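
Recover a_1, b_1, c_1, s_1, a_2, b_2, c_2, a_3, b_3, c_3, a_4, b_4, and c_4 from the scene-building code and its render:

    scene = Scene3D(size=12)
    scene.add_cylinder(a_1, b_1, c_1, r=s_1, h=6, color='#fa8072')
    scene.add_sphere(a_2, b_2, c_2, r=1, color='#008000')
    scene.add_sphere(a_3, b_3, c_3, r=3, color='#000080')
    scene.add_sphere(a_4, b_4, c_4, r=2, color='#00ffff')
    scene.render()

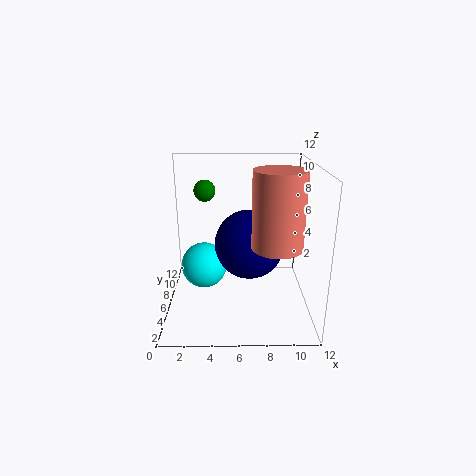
a_1 = 9; b_1 = 4; c_1 = 6; s_1 = 2; a_2 = 3; b_2 = 10; c_2 = 9; a_3 = 7; b_3 = 7; c_3 = 5; a_4 = 3; b_4 = 7; c_4 = 3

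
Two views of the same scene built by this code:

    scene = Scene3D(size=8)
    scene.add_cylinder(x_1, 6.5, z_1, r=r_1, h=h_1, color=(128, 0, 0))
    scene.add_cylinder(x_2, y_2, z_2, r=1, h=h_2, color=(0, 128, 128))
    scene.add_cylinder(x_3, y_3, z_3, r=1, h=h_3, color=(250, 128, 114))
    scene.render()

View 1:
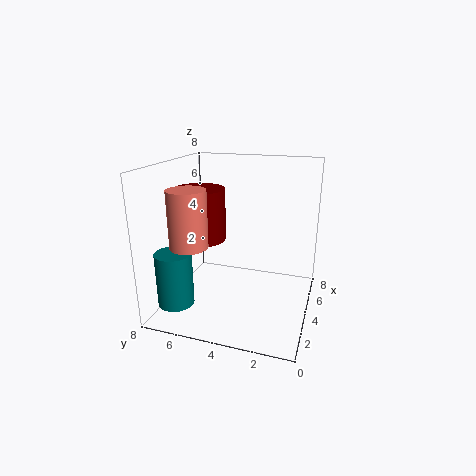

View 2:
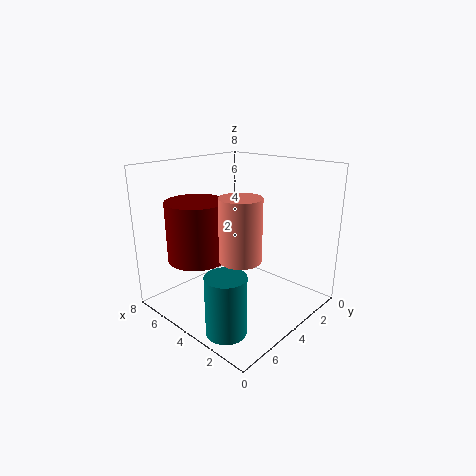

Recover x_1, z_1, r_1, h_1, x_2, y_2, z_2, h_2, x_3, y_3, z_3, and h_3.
x_1 = 4.5, z_1 = 3.5, r_1 = 1.5, h_1 = 3, x_2 = 2, y_2 = 7, z_2 = 0.5, h_2 = 3, x_3 = 2, y_3 = 6, z_3 = 4, h_3 = 3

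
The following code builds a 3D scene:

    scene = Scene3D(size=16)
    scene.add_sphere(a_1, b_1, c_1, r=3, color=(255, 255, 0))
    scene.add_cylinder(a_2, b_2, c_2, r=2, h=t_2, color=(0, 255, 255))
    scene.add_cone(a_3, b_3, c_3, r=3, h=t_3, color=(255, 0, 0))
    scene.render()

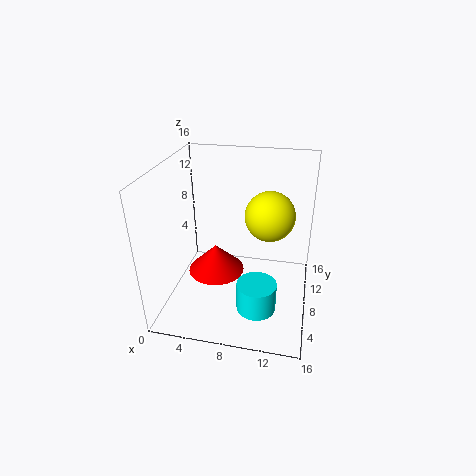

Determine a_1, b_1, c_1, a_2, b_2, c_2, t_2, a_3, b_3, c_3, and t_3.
a_1 = 11; b_1 = 12; c_1 = 9; a_2 = 11; b_2 = 3; c_2 = 3; t_2 = 3; a_3 = 6; b_3 = 6; c_3 = 5; t_3 = 3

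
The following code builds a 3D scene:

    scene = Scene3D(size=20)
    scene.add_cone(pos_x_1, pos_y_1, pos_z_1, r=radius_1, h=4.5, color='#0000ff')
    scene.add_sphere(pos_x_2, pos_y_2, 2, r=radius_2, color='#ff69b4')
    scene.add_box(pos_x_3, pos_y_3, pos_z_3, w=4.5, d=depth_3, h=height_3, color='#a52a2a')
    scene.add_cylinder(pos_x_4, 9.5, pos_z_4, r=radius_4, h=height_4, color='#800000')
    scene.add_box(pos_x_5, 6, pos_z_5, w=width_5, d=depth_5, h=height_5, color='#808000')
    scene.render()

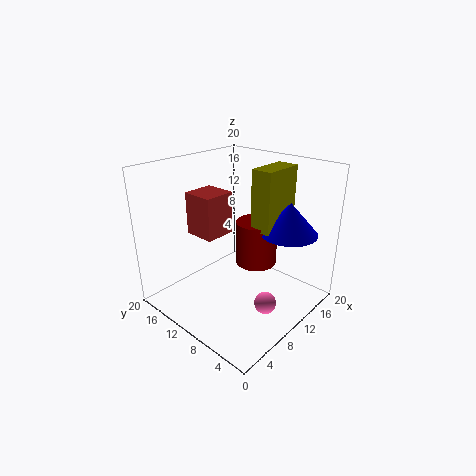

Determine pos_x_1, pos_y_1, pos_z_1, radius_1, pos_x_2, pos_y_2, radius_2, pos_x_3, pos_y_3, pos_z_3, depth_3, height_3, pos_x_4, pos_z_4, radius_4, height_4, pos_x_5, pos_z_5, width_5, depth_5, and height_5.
pos_x_1 = 15, pos_y_1 = 5, pos_z_1 = 10.5, radius_1 = 4, pos_x_2 = 9.5, pos_y_2 = 4.5, radius_2 = 1.5, pos_x_3 = 6.5, pos_y_3 = 12, pos_z_3 = 10, depth_3 = 4.5, height_3 = 6, pos_x_4 = 13.5, pos_z_4 = 5, radius_4 = 3, height_4 = 6.5, pos_x_5 = 11.5, pos_z_5 = 11, width_5 = 6, depth_5 = 3, height_5 = 8.5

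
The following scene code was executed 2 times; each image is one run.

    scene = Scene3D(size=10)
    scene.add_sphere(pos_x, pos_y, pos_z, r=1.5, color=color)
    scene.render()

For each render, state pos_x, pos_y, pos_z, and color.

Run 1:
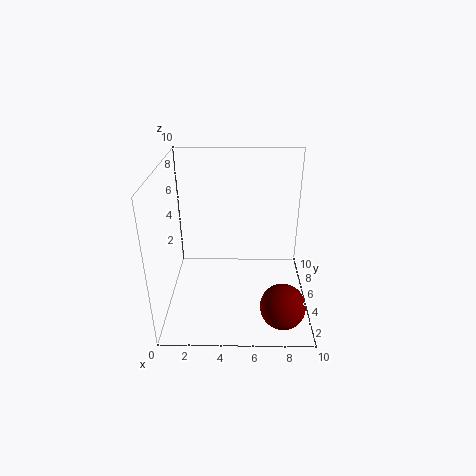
pos_x = 8; pos_y = 2; pos_z = 1.5; color = 'maroon'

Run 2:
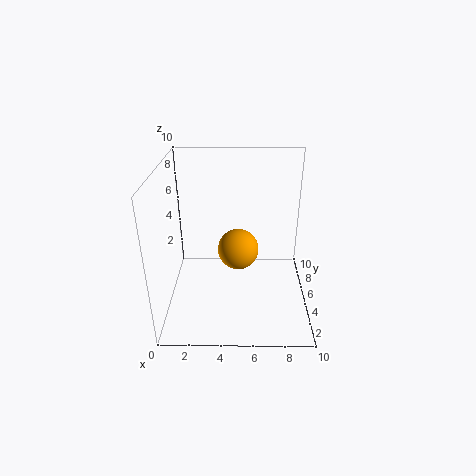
pos_x = 5; pos_y = 6; pos_z = 3.5; color = 'orange'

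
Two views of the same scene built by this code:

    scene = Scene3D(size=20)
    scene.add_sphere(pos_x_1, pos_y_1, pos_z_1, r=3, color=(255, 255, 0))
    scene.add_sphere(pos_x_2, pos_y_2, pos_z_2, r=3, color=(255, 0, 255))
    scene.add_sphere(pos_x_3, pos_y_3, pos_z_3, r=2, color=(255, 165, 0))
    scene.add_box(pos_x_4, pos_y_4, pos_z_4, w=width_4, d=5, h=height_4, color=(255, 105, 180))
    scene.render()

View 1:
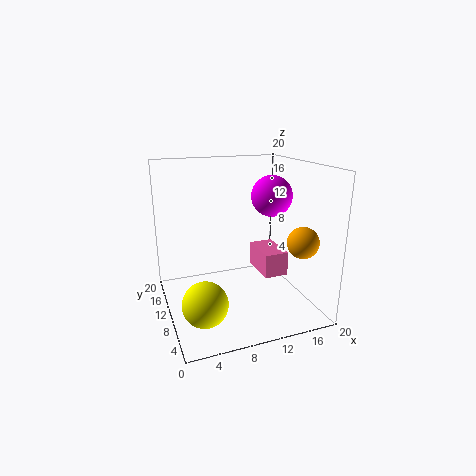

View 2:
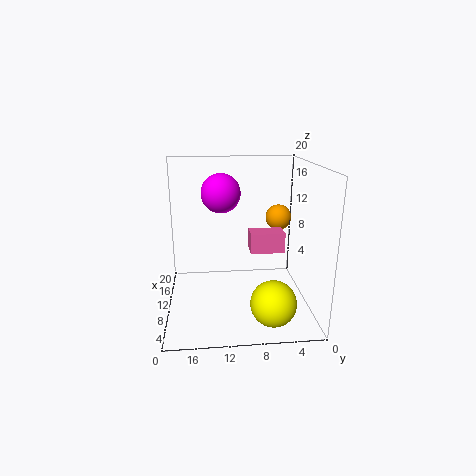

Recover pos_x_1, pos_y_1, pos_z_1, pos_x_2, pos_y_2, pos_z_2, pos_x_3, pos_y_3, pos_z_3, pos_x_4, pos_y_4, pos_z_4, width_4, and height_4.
pos_x_1 = 4, pos_y_1 = 6, pos_z_1 = 3, pos_x_2 = 16, pos_y_2 = 12, pos_z_2 = 15, pos_x_3 = 16, pos_y_3 = 3, pos_z_3 = 11, pos_x_4 = 11, pos_y_4 = 3, pos_z_4 = 7, width_4 = 3, height_4 = 3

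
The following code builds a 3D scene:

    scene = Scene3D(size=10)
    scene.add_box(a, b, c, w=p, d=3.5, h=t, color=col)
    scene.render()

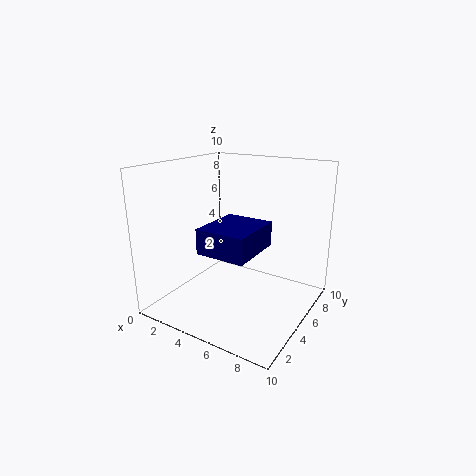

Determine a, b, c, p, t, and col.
a = 5, b = 0.5, c = 5.5, p = 3, t = 1.5, col = 'navy'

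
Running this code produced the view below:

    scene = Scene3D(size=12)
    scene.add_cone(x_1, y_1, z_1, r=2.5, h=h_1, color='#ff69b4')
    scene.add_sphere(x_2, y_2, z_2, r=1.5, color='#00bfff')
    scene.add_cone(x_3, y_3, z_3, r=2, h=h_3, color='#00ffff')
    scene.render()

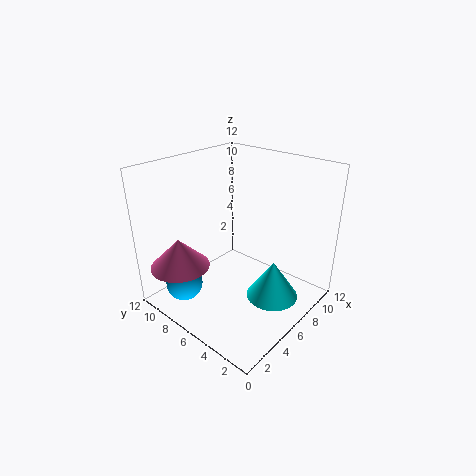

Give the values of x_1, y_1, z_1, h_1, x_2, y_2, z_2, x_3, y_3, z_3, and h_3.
x_1 = 2.5, y_1 = 9.5, z_1 = 3.5, h_1 = 2.5, x_2 = 2, y_2 = 8.5, z_2 = 2.5, x_3 = 5.5, y_3 = 2, z_3 = 2.5, h_3 = 3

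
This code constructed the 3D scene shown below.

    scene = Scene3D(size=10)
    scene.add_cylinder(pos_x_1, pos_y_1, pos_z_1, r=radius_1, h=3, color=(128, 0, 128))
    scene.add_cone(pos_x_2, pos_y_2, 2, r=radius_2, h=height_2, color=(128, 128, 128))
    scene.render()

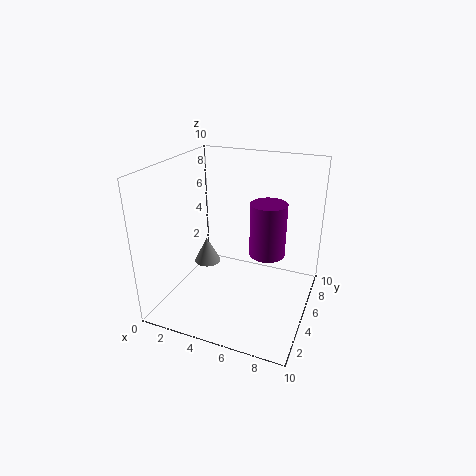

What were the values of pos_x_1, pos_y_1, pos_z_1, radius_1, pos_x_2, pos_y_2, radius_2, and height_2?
pos_x_1 = 8; pos_y_1 = 2; pos_z_1 = 6; radius_1 = 1; pos_x_2 = 2; pos_y_2 = 6; radius_2 = 1; height_2 = 2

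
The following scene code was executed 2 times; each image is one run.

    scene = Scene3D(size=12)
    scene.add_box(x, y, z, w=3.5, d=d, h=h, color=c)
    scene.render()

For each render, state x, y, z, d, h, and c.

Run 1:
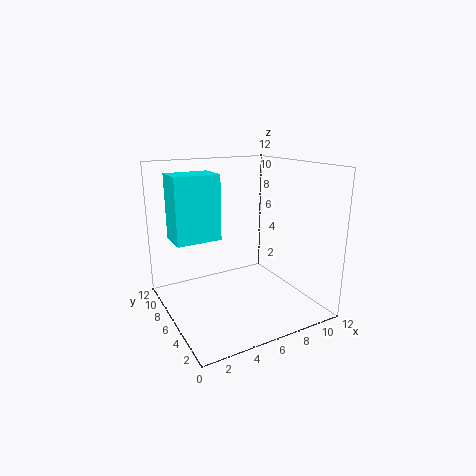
x = 0.5; y = 5; z = 6.5; d = 2.5; h = 5; c = 'cyan'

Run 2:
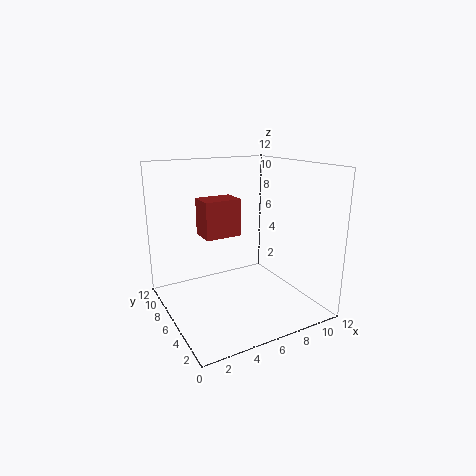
x = 4.5; y = 9; z = 5; d = 2.5; h = 3.5; c = 'brown'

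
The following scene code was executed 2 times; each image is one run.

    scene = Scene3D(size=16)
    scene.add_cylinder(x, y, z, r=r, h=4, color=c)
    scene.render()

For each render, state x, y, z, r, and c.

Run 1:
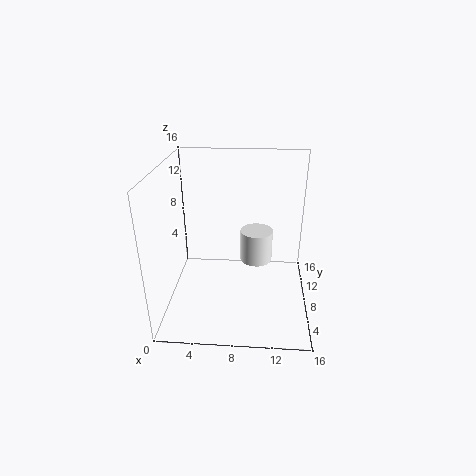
x = 10
y = 12
z = 3
r = 2
c = 'white'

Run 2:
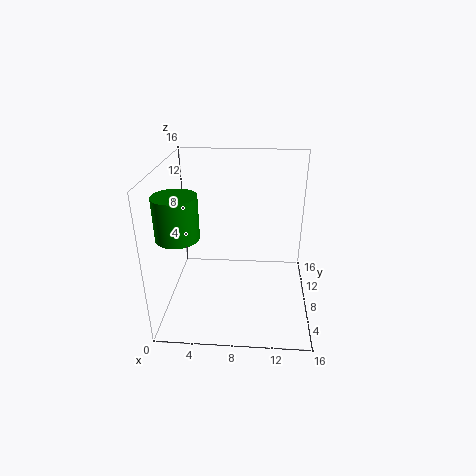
x = 3
y = 2
z = 11
r = 2
c = 'green'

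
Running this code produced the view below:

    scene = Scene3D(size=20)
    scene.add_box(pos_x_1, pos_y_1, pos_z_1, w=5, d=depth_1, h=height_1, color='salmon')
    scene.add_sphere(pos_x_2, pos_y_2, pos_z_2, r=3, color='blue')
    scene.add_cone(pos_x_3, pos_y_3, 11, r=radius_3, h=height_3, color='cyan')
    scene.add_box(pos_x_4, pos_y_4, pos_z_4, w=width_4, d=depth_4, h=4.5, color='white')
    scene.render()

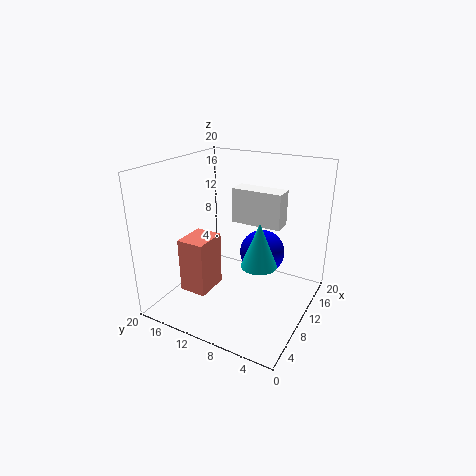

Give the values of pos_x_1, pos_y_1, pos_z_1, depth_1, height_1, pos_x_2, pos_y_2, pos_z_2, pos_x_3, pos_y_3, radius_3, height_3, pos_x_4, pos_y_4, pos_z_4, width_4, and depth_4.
pos_x_1 = 6
pos_y_1 = 13.5
pos_z_1 = 1.5
depth_1 = 4
height_1 = 8
pos_x_2 = 10.5
pos_y_2 = 6.5
pos_z_2 = 8.5
pos_x_3 = 3
pos_y_3 = 3.5
radius_3 = 2
height_3 = 5
pos_x_4 = 8.5
pos_y_4 = 3.5
pos_z_4 = 13
width_4 = 2.5
depth_4 = 6.5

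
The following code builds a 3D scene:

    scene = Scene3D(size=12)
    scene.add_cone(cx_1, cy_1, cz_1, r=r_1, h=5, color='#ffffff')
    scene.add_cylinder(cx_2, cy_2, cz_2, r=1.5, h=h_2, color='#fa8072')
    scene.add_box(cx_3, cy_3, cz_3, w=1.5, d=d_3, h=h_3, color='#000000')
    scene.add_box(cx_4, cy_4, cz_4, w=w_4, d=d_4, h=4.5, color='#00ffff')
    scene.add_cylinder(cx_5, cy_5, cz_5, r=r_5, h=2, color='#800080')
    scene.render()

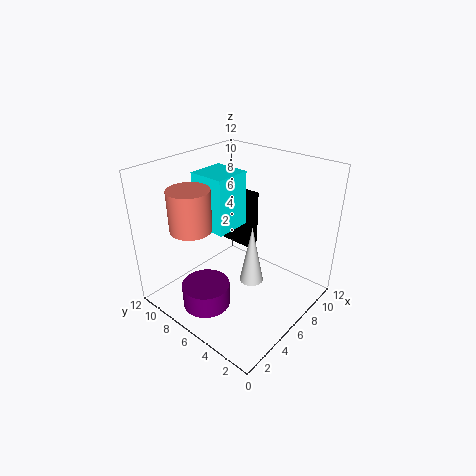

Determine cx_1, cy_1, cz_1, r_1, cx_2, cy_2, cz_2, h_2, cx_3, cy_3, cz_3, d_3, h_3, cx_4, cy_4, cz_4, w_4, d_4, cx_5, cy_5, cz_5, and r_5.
cx_1 = 6
cy_1 = 4.5
cz_1 = 2.5
r_1 = 1
cx_2 = 1.5
cy_2 = 6.5
cz_2 = 8.5
h_2 = 3
cx_3 = 8.5
cy_3 = 7
cz_3 = 3.5
d_3 = 3.5
h_3 = 5
cx_4 = 4
cy_4 = 6
cz_4 = 7
w_4 = 3
d_4 = 3
cx_5 = 3
cy_5 = 7
cz_5 = 0.5
r_5 = 2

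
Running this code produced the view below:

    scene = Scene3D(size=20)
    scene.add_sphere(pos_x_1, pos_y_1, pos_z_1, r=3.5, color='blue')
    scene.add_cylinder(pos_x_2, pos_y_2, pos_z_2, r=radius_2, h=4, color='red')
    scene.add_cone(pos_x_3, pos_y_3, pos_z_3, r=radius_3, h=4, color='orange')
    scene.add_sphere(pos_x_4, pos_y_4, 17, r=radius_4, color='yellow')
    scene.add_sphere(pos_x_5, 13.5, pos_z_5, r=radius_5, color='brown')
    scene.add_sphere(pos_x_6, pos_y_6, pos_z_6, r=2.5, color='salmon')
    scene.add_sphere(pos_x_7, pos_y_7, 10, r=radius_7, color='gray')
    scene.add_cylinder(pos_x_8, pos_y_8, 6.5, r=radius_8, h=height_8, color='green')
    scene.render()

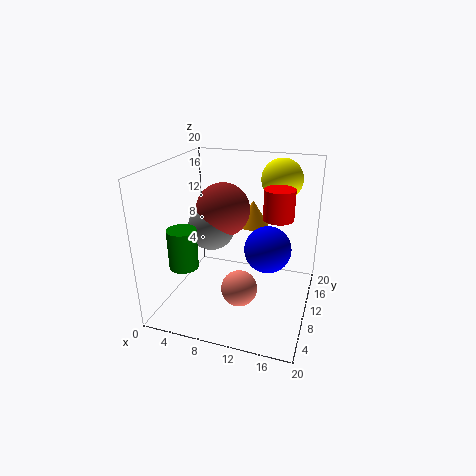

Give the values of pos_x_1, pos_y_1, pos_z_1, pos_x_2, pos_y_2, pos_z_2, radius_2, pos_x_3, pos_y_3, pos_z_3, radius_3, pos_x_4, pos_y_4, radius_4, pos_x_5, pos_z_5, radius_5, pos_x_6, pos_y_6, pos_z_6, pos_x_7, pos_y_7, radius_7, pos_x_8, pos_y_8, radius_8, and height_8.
pos_x_1 = 13.5, pos_y_1 = 13.5, pos_z_1 = 7, pos_x_2 = 15.5, pos_y_2 = 10, pos_z_2 = 13.5, radius_2 = 2, pos_x_3 = 10, pos_y_3 = 17.5, pos_z_3 = 9, radius_3 = 2.5, pos_x_4 = 14.5, pos_y_4 = 16.5, radius_4 = 3, pos_x_5 = 6.5, pos_z_5 = 12.5, radius_5 = 4, pos_x_6 = 11, pos_y_6 = 7.5, pos_z_6 = 3.5, pos_x_7 = 5, pos_y_7 = 12.5, radius_7 = 3.5, pos_x_8 = 3.5, pos_y_8 = 6, radius_8 = 2, height_8 = 5.5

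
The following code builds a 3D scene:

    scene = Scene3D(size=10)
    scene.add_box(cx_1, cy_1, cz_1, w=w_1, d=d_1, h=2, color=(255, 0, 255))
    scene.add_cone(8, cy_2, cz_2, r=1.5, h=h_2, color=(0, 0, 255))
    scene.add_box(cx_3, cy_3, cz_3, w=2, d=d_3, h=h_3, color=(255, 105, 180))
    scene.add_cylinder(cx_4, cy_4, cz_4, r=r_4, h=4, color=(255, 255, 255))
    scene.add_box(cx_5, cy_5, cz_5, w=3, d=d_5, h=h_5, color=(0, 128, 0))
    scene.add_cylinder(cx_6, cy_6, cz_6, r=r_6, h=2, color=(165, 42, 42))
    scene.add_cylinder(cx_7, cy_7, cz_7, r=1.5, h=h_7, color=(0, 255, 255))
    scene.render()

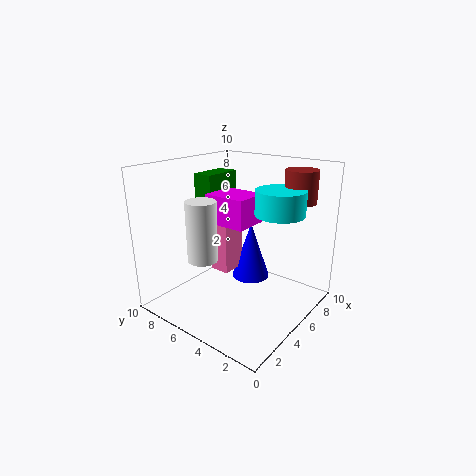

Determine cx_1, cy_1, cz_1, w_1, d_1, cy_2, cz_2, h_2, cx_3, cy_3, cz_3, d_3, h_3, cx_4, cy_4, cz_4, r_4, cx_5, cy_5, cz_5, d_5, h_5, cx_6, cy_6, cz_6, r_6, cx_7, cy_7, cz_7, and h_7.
cx_1 = 4
cy_1 = 4
cz_1 = 6
w_1 = 2.5
d_1 = 3
cy_2 = 6
cz_2 = 0.5
h_2 = 4.5
cx_3 = 5.5
cy_3 = 6.5
cz_3 = 1.5
d_3 = 1.5
h_3 = 4.5
cx_4 = 2.5
cy_4 = 6
cz_4 = 4
r_4 = 1
cx_5 = 5
cy_5 = 7.5
cz_5 = 7
d_5 = 1.5
h_5 = 2
cx_6 = 6
cy_6 = 1
cz_6 = 8
r_6 = 1
cx_7 = 4.5
cy_7 = 1.5
cz_7 = 7.5
h_7 = 1.5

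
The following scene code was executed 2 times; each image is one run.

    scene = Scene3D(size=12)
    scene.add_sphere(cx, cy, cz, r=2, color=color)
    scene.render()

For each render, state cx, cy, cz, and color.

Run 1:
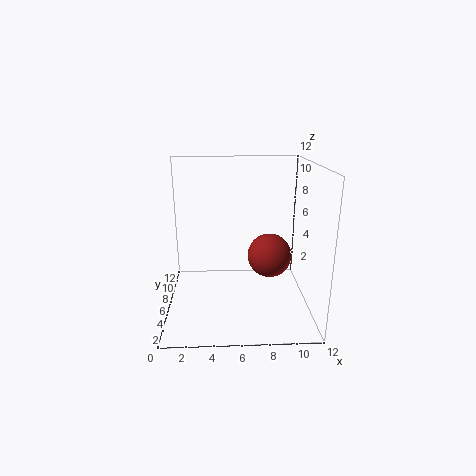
cx = 9
cy = 8
cz = 3.5
color = 'brown'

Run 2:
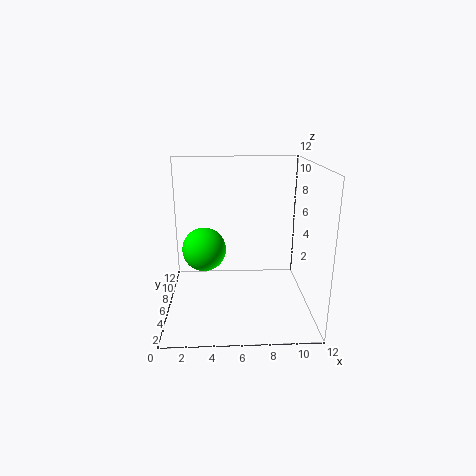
cx = 3
cy = 8.5
cz = 4
color = 'lime'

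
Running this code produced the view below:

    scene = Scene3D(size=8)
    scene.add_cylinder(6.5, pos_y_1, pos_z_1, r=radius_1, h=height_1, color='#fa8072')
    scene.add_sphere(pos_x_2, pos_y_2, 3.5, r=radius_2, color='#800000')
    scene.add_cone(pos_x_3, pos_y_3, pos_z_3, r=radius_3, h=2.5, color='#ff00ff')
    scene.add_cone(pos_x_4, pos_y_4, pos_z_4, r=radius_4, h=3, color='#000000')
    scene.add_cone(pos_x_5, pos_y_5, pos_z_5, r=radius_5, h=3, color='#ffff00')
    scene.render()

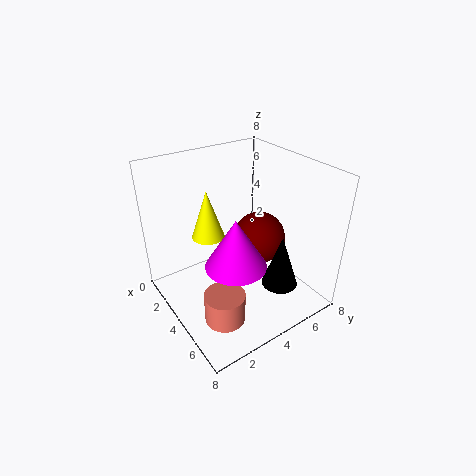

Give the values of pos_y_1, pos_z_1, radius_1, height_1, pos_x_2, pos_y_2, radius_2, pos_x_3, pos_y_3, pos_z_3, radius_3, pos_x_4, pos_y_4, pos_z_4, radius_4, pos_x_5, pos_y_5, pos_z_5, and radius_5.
pos_y_1 = 1.5
pos_z_1 = 1.5
radius_1 = 1
height_1 = 1.5
pos_x_2 = 4
pos_y_2 = 5.5
radius_2 = 1.5
pos_x_3 = 6
pos_y_3 = 2.5
pos_z_3 = 4
radius_3 = 1.5
pos_x_4 = 6
pos_y_4 = 5.5
pos_z_4 = 1.5
radius_4 = 1
pos_x_5 = 1.5
pos_y_5 = 3.5
pos_z_5 = 3
radius_5 = 1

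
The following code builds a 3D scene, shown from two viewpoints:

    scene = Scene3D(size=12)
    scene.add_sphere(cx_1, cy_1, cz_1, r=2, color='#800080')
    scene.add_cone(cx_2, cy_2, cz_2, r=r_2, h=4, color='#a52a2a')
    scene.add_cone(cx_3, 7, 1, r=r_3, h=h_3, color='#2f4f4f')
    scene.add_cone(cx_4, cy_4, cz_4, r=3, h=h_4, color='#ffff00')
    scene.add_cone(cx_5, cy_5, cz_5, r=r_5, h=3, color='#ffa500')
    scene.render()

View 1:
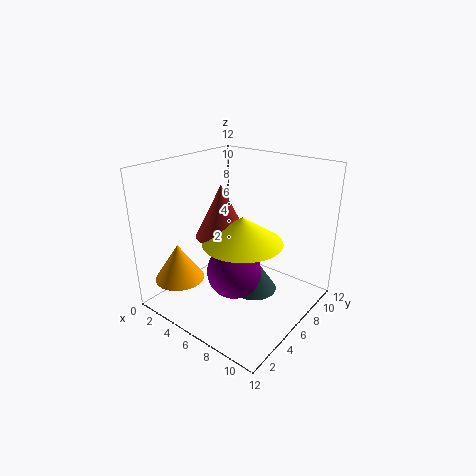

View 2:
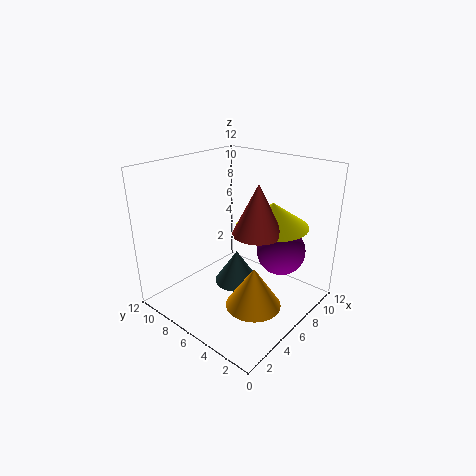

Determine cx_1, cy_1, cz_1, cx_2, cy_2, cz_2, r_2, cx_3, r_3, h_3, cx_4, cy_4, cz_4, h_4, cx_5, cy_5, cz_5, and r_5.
cx_1 = 8
cy_1 = 3
cz_1 = 5
cx_2 = 6
cy_2 = 4
cz_2 = 7
r_2 = 2
cx_3 = 7
r_3 = 2
h_3 = 3
cx_4 = 8
cy_4 = 4
cz_4 = 7
h_4 = 2
cx_5 = 3
cy_5 = 2
cz_5 = 3
r_5 = 2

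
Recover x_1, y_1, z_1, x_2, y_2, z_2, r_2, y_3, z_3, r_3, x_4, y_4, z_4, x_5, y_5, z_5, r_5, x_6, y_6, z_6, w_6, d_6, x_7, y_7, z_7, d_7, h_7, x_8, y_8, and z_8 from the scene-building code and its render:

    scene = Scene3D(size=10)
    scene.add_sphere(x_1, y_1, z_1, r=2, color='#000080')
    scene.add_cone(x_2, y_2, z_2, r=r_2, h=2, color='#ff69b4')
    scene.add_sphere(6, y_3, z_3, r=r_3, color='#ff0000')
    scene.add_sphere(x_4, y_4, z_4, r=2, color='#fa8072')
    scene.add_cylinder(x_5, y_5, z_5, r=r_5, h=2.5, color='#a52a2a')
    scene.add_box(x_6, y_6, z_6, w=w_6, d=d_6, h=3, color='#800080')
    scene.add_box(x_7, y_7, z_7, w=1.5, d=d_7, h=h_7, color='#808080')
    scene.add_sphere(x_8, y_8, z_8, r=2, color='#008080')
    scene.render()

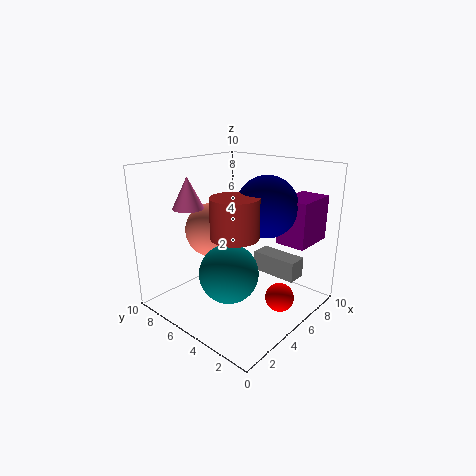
x_1 = 5.5, y_1 = 3, z_1 = 7.5, x_2 = 2, y_2 = 6.5, z_2 = 7.5, r_2 = 1, y_3 = 2, z_3 = 1, r_3 = 1, x_4 = 5, y_4 = 7.5, z_4 = 5, x_5 = 3, y_5 = 3.5, z_5 = 6, r_5 = 1.5, x_6 = 6, y_6 = 0.5, z_6 = 5, w_6 = 3, d_6 = 2, x_7 = 7.5, y_7 = 2, z_7 = 1.5, d_7 = 3.5, h_7 = 1.5, x_8 = 3.5, y_8 = 4.5, z_8 = 3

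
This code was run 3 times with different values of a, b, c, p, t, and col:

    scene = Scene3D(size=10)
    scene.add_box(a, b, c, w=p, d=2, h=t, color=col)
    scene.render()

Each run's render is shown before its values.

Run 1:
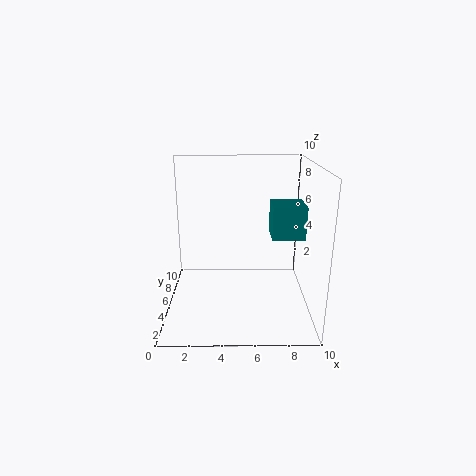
a = 7; b = 2; c = 6; p = 2; t = 2; col = 'teal'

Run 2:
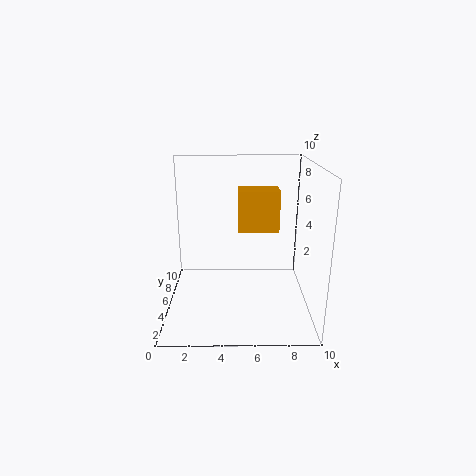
a = 5; b = 6; c = 5; p = 3; t = 3; col = 'orange'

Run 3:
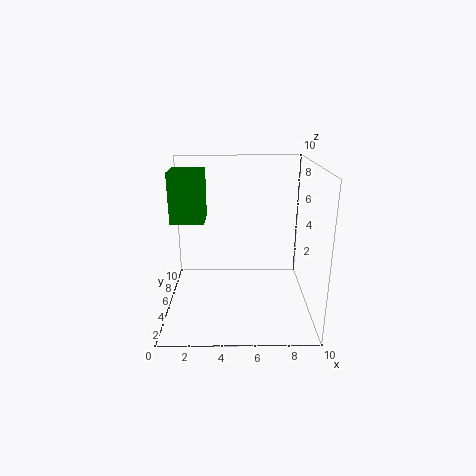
a = 1; b = 2; c = 7; p = 2; t = 3; col = 'green'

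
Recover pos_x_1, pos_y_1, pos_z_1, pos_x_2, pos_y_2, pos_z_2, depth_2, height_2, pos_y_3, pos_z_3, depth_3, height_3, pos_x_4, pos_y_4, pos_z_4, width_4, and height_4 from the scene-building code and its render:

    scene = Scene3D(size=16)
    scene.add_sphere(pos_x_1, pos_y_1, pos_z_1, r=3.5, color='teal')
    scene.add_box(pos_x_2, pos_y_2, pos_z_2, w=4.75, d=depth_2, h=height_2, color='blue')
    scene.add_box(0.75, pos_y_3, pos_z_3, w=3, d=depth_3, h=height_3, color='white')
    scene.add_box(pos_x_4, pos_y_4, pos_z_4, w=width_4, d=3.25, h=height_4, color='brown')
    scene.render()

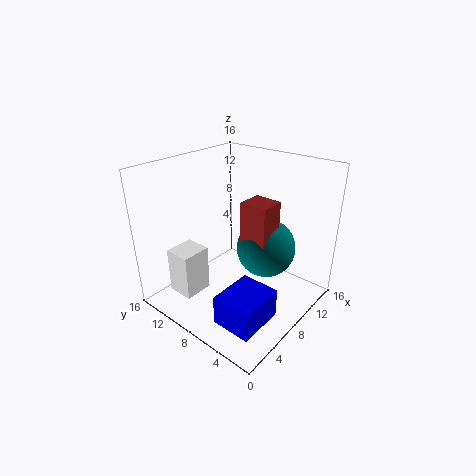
pos_x_1 = 11.75
pos_y_1 = 6.75
pos_z_1 = 5.5
pos_x_2 = 0.75
pos_y_2 = 1
pos_z_2 = 2.75
depth_2 = 4
height_2 = 3
pos_y_3 = 8.5
pos_z_3 = 3.75
depth_3 = 2.75
height_3 = 4.75
pos_x_4 = 9
pos_y_4 = 5.25
pos_z_4 = 6
width_4 = 3
height_4 = 5.75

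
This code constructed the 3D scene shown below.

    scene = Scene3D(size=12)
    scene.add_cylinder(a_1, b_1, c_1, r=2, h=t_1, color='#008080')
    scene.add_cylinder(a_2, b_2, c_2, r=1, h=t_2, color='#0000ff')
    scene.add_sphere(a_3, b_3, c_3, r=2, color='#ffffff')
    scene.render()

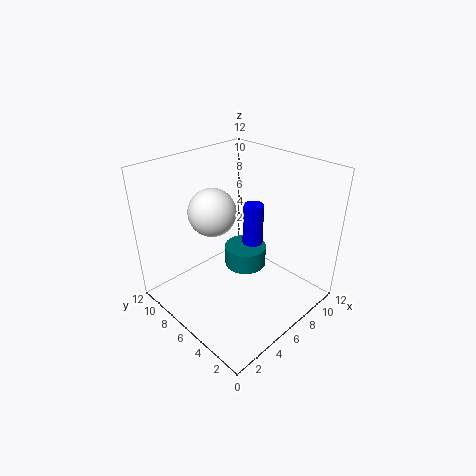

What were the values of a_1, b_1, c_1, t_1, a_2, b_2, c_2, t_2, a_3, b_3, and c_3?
a_1 = 9, b_1 = 8, c_1 = 1, t_1 = 2, a_2 = 10, b_2 = 8, c_2 = 3, t_2 = 4, a_3 = 5, b_3 = 8, c_3 = 8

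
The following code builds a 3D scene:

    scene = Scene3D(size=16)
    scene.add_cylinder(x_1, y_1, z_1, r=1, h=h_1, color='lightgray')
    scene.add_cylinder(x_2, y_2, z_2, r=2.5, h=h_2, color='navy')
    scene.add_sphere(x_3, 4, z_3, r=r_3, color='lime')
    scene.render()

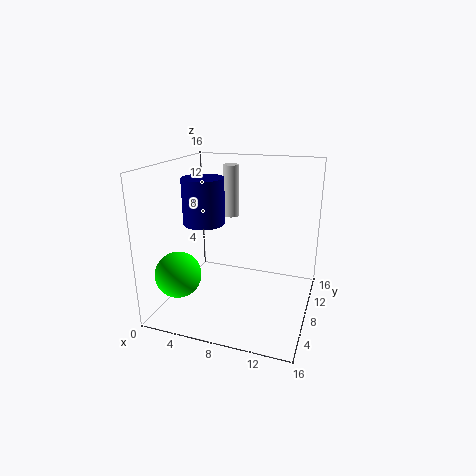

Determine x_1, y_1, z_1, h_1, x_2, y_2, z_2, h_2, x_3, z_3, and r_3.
x_1 = 5, y_1 = 14, z_1 = 8.5, h_1 = 6.5, x_2 = 3, y_2 = 10, z_2 = 8.5, h_2 = 5.5, x_3 = 2.5, z_3 = 4.5, r_3 = 2.5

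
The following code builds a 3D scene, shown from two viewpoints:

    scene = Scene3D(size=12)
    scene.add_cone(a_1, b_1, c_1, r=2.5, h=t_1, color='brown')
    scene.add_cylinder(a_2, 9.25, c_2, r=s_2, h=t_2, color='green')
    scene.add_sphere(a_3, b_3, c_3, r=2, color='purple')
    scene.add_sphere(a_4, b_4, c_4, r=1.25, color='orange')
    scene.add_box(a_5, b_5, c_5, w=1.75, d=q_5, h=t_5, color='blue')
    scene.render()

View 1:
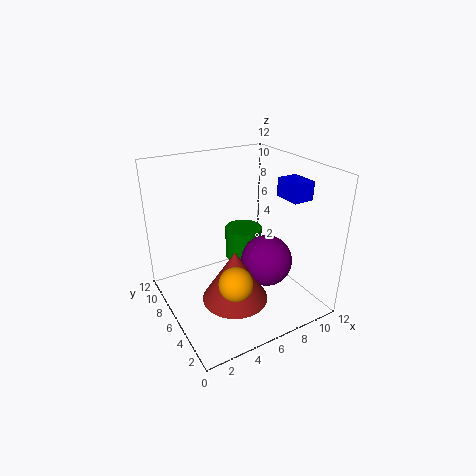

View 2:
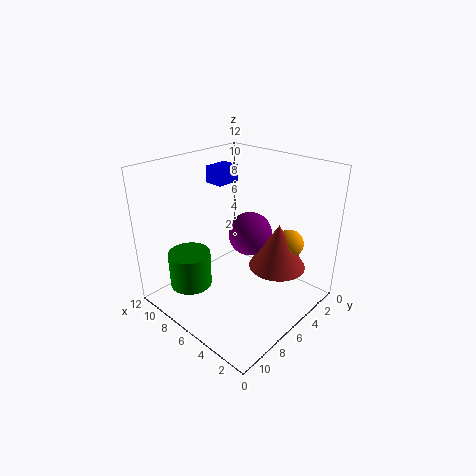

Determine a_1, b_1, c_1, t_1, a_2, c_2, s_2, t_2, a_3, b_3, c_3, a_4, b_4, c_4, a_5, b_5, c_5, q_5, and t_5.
a_1 = 4
b_1 = 3
c_1 = 2.75
t_1 = 4
a_2 = 8.5
c_2 = 2
s_2 = 1.75
t_2 = 3
a_3 = 7
b_3 = 3.25
c_3 = 5
a_4 = 3.5
b_4 = 2
c_4 = 4.75
a_5 = 9
b_5 = 2.75
c_5 = 9.5
q_5 = 2.25
t_5 = 1.5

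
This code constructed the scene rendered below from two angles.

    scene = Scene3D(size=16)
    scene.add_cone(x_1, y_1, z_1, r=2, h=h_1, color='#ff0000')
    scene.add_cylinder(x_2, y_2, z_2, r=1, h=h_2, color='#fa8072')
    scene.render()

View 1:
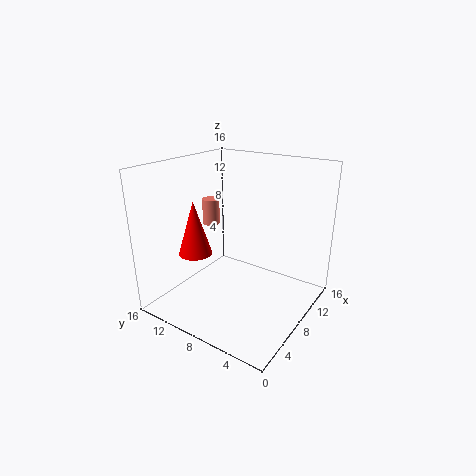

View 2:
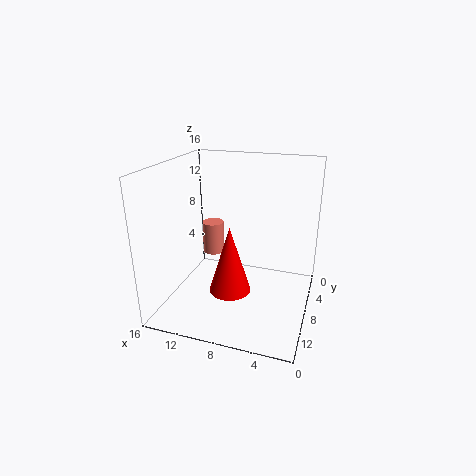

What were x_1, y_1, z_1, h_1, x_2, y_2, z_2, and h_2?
x_1 = 7
y_1 = 13.5
z_1 = 5
h_1 = 6.5
x_2 = 9
y_2 = 12.5
z_2 = 8.5
h_2 = 3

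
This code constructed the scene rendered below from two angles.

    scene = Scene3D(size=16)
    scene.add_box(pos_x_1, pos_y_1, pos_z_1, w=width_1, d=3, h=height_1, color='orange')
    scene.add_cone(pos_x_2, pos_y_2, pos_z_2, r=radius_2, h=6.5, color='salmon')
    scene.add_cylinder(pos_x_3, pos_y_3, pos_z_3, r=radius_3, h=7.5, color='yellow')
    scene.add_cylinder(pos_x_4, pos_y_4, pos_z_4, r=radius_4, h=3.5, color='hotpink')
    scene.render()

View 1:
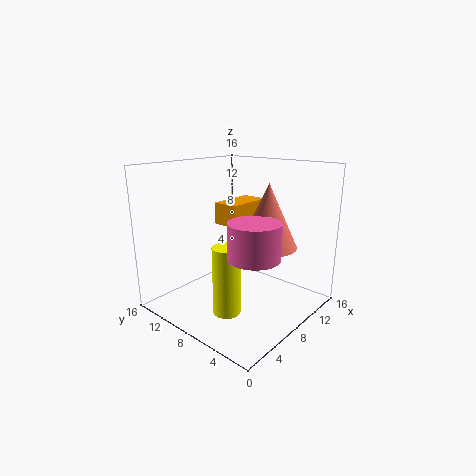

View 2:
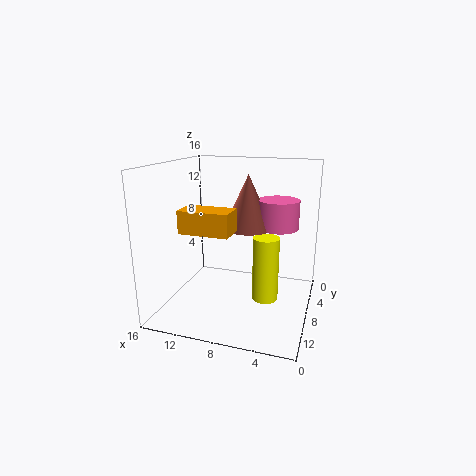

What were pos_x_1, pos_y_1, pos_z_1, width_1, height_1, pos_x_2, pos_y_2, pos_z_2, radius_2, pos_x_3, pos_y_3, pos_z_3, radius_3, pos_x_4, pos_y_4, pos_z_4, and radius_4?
pos_x_1 = 8, pos_y_1 = 8.5, pos_z_1 = 9, width_1 = 5.5, height_1 = 2.5, pos_x_2 = 8, pos_y_2 = 4, pos_z_2 = 8, radius_2 = 3, pos_x_3 = 5, pos_y_3 = 7, pos_z_3 = 0.5, radius_3 = 1.5, pos_x_4 = 4.5, pos_y_4 = 3, pos_z_4 = 8, radius_4 = 2.5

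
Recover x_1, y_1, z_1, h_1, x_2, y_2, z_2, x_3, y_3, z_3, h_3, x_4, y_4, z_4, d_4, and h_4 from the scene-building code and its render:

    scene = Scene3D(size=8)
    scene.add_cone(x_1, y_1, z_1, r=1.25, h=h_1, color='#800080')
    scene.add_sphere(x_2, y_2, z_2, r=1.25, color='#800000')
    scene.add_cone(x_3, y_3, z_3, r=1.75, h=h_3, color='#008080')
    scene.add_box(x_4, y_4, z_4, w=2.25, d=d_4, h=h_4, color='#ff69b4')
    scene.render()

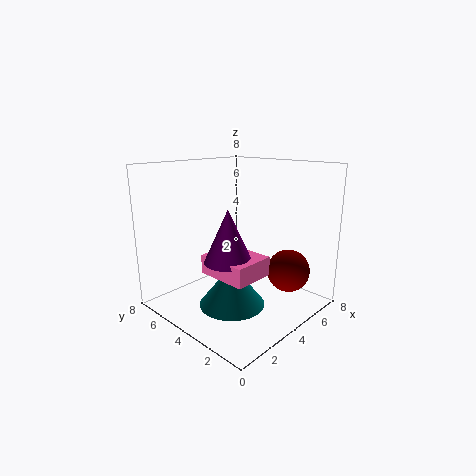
x_1 = 2.5, y_1 = 3.25, z_1 = 3.25, h_1 = 2.75, x_2 = 6.5, y_2 = 2.25, z_2 = 1.75, x_3 = 2.75, y_3 = 3.25, z_3 = 0.75, h_3 = 2.25, x_4 = 1.75, y_4 = 1.75, z_4 = 2.5, d_4 = 2.75, h_4 = 1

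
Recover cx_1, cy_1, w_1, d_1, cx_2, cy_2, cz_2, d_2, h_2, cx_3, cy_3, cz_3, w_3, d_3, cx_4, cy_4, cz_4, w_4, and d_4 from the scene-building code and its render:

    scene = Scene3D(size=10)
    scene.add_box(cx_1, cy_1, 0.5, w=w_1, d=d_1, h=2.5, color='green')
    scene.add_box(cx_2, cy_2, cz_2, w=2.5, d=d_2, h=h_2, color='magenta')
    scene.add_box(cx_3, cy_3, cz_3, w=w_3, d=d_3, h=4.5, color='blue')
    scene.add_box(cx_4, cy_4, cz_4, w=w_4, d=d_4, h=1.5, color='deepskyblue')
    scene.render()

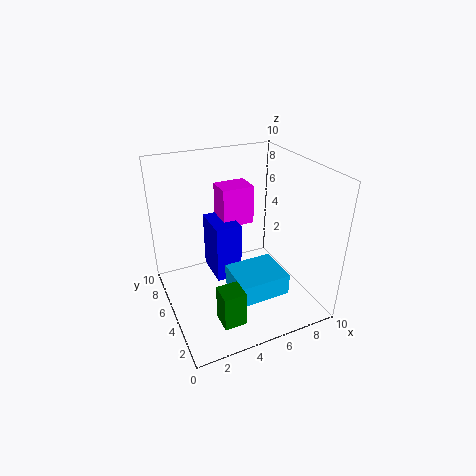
cx_1 = 2.5
cy_1 = 1.5
w_1 = 1.5
d_1 = 1.5
cx_2 = 5
cy_2 = 7.5
cz_2 = 4.5
d_2 = 2
h_2 = 3
cx_3 = 4
cy_3 = 6.5
cz_3 = 0.5
w_3 = 2
d_3 = 3
cx_4 = 4
cy_4 = 2
cz_4 = 1.5
w_4 = 3.5
d_4 = 3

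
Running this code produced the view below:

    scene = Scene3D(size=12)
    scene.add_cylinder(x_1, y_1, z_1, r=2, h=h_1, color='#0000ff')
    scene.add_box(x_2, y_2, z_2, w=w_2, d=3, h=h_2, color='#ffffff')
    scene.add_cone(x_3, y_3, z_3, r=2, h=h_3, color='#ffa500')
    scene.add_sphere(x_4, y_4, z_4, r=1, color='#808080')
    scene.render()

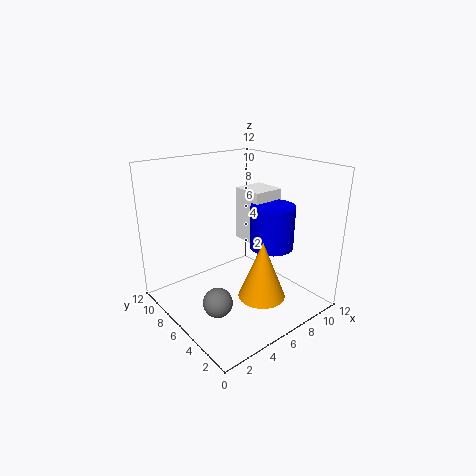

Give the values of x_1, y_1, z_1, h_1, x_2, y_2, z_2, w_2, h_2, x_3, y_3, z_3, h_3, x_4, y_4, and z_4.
x_1 = 10
y_1 = 6
z_1 = 4
h_1 = 4
x_2 = 9
y_2 = 7
z_2 = 4
w_2 = 3
h_2 = 5
x_3 = 7
y_3 = 4
z_3 = 1
h_3 = 5
x_4 = 1
y_4 = 2
z_4 = 4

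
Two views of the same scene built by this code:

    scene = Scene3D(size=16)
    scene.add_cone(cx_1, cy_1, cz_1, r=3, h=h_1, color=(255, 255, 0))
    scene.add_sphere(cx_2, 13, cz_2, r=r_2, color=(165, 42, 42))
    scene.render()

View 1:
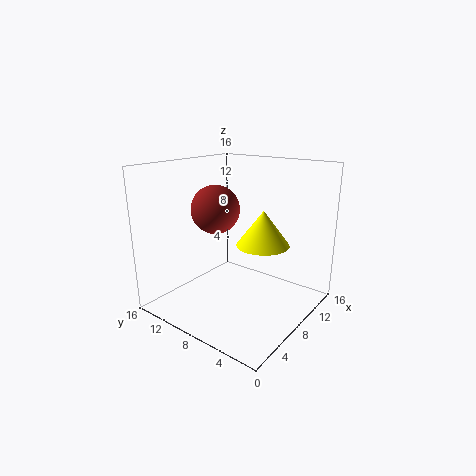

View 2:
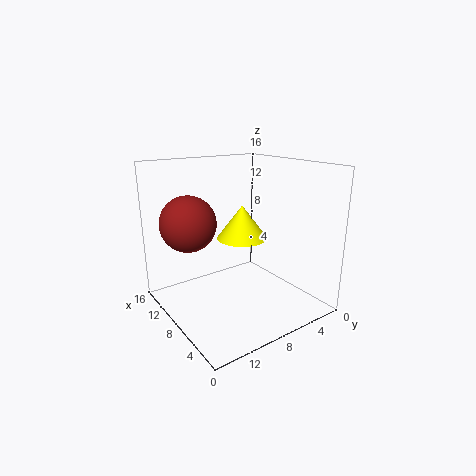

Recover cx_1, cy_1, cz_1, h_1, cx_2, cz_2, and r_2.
cx_1 = 10
cy_1 = 6
cz_1 = 7
h_1 = 4
cx_2 = 10
cz_2 = 10
r_2 = 3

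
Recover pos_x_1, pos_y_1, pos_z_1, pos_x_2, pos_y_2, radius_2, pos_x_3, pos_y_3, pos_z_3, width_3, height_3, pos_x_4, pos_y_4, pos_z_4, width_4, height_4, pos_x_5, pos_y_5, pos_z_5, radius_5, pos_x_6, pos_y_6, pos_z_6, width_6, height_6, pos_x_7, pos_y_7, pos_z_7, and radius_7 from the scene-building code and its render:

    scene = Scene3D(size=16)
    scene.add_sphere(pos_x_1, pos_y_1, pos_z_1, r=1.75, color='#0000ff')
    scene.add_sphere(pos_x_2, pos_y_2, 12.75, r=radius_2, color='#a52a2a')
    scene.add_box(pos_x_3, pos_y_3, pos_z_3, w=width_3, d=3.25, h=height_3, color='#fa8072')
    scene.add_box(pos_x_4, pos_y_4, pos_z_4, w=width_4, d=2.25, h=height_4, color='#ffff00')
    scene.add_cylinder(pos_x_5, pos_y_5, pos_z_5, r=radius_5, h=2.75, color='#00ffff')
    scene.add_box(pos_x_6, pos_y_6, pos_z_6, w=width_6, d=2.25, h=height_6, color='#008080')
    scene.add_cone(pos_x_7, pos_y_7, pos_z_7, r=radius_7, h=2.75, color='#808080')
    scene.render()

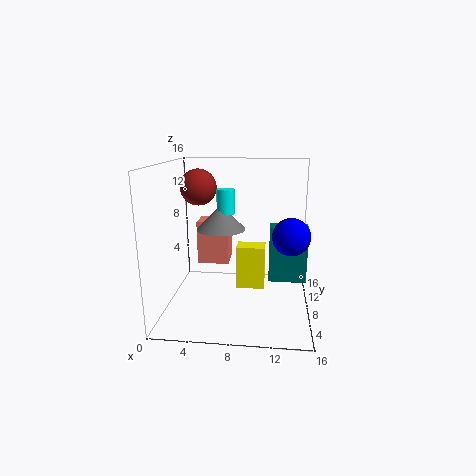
pos_x_1 = 13.5; pos_y_1 = 2.75; pos_z_1 = 10; pos_x_2 = 2.5; pos_y_2 = 13; radius_2 = 2.25; pos_x_3 = 2.25; pos_y_3 = 12.25; pos_z_3 = 3; width_3 = 4; height_3 = 5.5; pos_x_4 = 7.75; pos_y_4 = 8.25; pos_z_4 = 1.75; width_4 = 3.25; height_4 = 5; pos_x_5 = 6.5; pos_y_5 = 9; pos_z_5 = 10.5; radius_5 = 1; pos_x_6 = 11.5; pos_y_6 = 6.25; pos_z_6 = 3.75; width_6 = 4; height_6 = 6; pos_x_7 = 6; pos_y_7 = 8.75; pos_z_7 = 8.75; radius_7 = 2.75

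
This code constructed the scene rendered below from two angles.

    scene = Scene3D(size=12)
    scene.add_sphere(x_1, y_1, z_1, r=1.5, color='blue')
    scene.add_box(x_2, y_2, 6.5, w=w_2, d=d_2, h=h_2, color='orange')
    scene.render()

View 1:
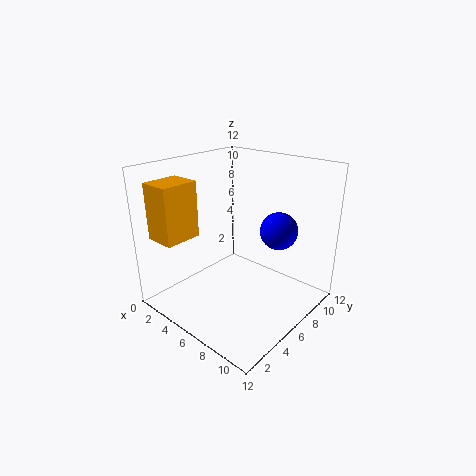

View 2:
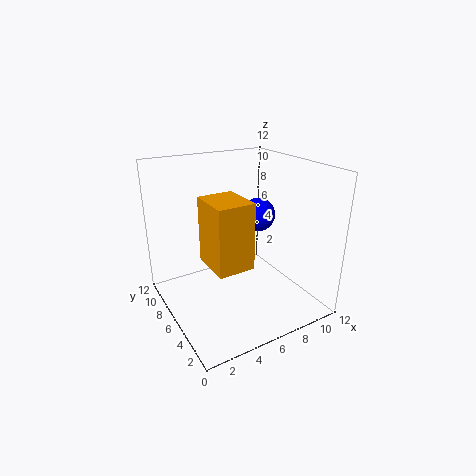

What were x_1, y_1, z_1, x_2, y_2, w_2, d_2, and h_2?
x_1 = 9; y_1 = 7.5; z_1 = 7; x_2 = 1.5; y_2 = 0.5; w_2 = 2.5; d_2 = 3; h_2 = 4.5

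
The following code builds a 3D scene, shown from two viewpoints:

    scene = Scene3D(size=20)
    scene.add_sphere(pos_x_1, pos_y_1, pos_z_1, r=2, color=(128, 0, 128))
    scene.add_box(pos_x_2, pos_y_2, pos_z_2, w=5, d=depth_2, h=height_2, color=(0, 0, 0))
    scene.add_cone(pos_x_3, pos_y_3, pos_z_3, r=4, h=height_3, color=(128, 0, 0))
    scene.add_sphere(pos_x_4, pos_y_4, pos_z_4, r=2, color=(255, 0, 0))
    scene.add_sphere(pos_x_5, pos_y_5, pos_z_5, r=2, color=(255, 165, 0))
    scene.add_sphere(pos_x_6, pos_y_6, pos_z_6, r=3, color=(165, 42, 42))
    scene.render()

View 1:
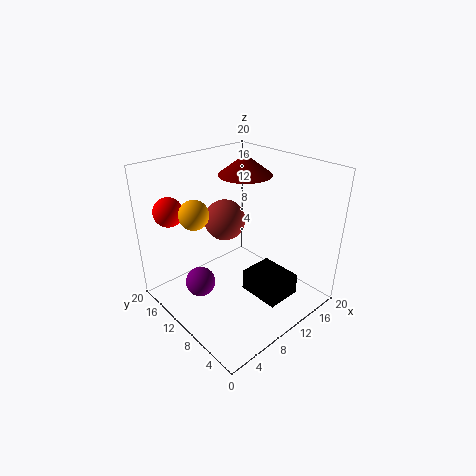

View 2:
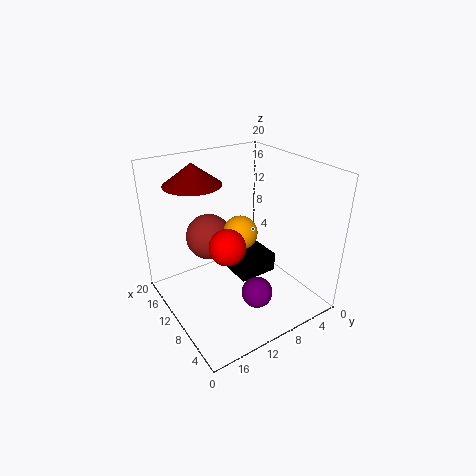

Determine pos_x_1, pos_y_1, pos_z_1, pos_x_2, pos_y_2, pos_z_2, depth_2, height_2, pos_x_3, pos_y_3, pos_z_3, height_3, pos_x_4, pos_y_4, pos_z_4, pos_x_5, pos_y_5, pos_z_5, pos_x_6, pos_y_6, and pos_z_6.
pos_x_1 = 4; pos_y_1 = 11; pos_z_1 = 5; pos_x_2 = 10; pos_y_2 = 3; pos_z_2 = 2; depth_2 = 6; height_2 = 3; pos_x_3 = 15; pos_y_3 = 14; pos_z_3 = 17; height_3 = 3; pos_x_4 = 3; pos_y_4 = 16; pos_z_4 = 14; pos_x_5 = 5; pos_y_5 = 13; pos_z_5 = 14; pos_x_6 = 11; pos_y_6 = 14; pos_z_6 = 11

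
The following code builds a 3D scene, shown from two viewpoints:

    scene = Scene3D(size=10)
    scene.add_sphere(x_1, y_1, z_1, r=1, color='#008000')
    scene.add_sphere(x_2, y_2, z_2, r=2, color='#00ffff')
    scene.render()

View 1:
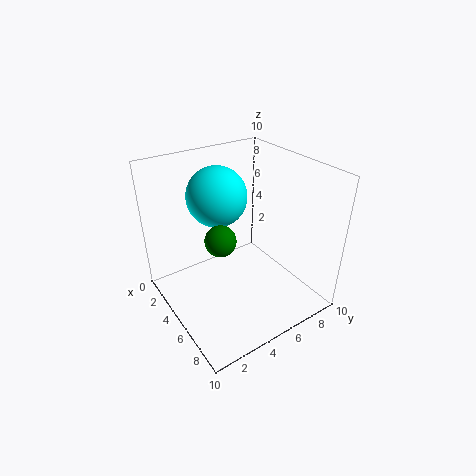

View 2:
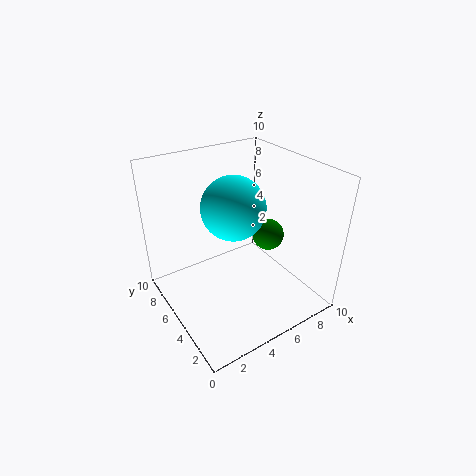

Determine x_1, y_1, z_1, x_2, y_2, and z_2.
x_1 = 6, y_1 = 3, z_1 = 6, x_2 = 4, y_2 = 4, z_2 = 8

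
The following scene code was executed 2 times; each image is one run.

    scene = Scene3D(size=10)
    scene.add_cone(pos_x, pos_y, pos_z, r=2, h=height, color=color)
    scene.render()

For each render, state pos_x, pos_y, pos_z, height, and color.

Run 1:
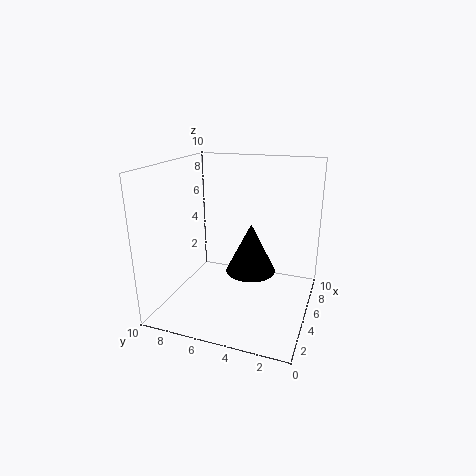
pos_x = 8
pos_y = 5
pos_z = 1
height = 4
color = 'black'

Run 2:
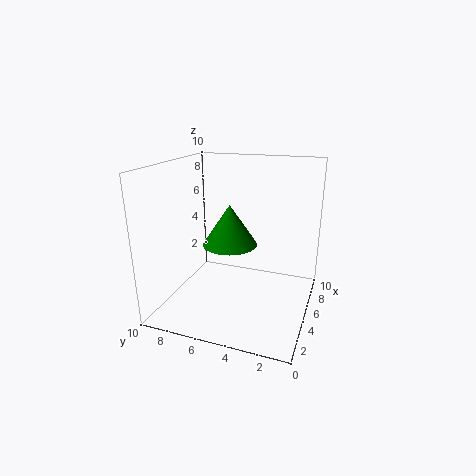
pos_x = 6
pos_y = 6
pos_z = 4
height = 3
color = 'green'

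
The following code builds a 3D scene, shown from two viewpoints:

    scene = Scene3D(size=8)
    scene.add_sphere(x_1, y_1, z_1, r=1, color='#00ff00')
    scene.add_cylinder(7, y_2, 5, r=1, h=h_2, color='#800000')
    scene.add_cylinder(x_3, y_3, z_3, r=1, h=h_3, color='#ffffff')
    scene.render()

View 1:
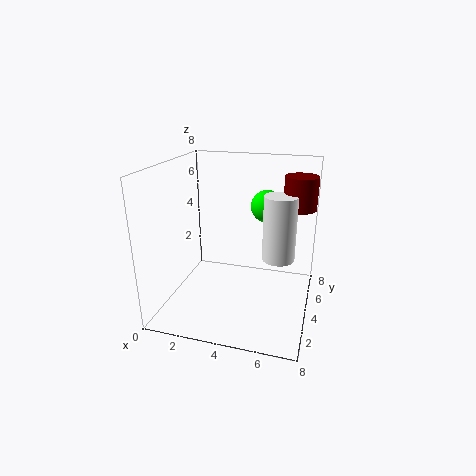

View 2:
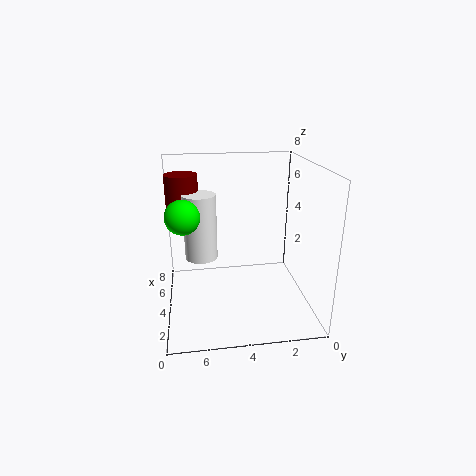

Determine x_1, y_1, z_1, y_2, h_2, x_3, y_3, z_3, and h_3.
x_1 = 5, y_1 = 7, z_1 = 5, y_2 = 7, h_2 = 2, x_3 = 6, y_3 = 6, z_3 = 2, h_3 = 4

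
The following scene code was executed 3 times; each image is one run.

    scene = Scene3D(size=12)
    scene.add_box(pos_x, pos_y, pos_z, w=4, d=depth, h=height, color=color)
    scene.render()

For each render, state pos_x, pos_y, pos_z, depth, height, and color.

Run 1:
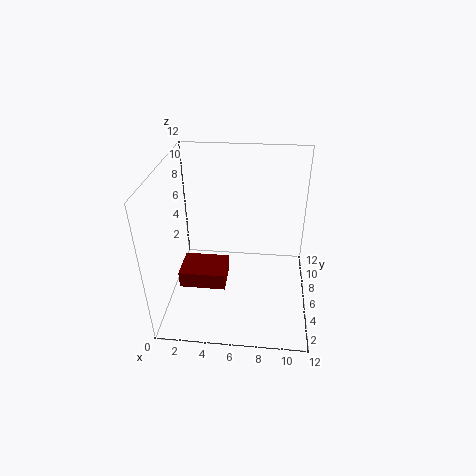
pos_x = 1
pos_y = 4.5
pos_z = 1.5
depth = 3
height = 1.5
color = 'maroon'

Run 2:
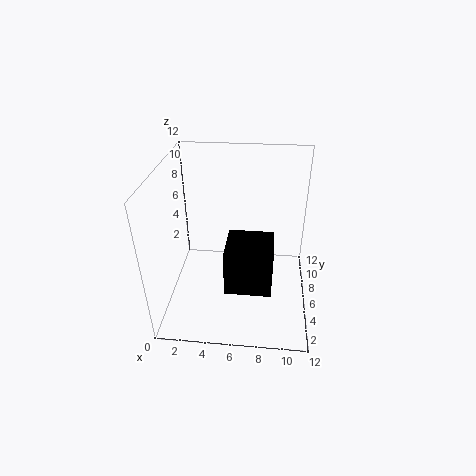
pos_x = 5
pos_y = 4
pos_z = 1.5
depth = 4
height = 4
color = 'black'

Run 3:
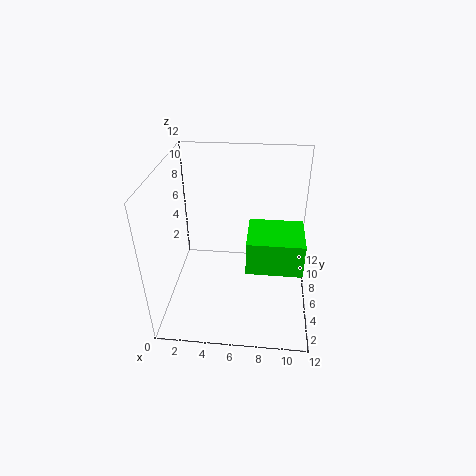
pos_x = 7
pos_y = 1.5
pos_z = 6
depth = 3.5
height = 2.5
color = 'lime'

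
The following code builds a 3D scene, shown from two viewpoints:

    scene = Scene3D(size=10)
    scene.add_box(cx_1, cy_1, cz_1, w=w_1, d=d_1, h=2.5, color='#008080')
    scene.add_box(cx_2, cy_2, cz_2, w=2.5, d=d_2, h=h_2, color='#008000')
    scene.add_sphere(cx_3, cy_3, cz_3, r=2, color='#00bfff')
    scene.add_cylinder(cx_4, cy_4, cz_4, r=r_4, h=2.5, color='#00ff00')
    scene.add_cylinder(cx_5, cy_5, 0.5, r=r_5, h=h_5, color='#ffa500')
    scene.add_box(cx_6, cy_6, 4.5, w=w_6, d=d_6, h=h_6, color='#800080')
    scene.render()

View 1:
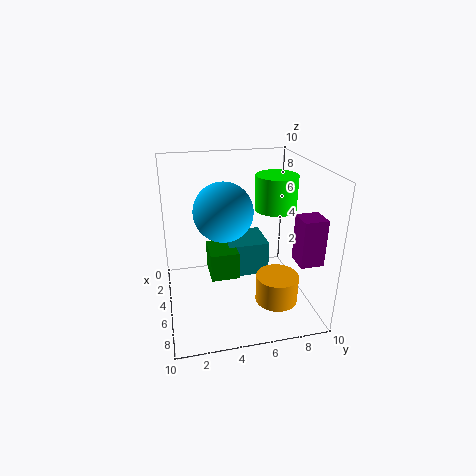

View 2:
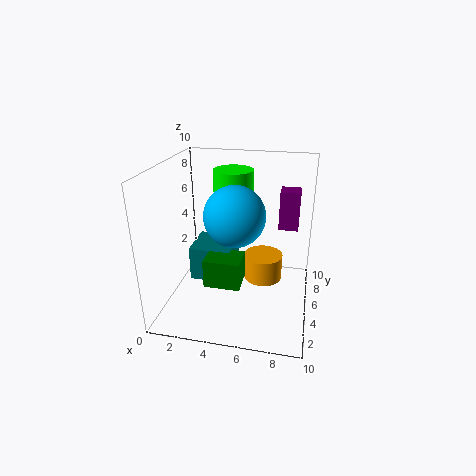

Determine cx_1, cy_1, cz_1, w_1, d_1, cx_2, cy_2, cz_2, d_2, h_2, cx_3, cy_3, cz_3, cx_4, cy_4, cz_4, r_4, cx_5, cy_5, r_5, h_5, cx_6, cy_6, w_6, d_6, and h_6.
cx_1 = 1.5
cy_1 = 4.5
cz_1 = 1.5
w_1 = 3
d_1 = 3
cx_2 = 3
cy_2 = 3
cz_2 = 2
d_2 = 2
h_2 = 2
cx_3 = 5
cy_3 = 4
cz_3 = 7
cx_4 = 4
cy_4 = 8
cz_4 = 6.5
r_4 = 1.5
cx_5 = 6.5
cy_5 = 7.5
r_5 = 1.5
h_5 = 2
cx_6 = 7.5
cy_6 = 8
w_6 = 1.5
d_6 = 1.5
h_6 = 3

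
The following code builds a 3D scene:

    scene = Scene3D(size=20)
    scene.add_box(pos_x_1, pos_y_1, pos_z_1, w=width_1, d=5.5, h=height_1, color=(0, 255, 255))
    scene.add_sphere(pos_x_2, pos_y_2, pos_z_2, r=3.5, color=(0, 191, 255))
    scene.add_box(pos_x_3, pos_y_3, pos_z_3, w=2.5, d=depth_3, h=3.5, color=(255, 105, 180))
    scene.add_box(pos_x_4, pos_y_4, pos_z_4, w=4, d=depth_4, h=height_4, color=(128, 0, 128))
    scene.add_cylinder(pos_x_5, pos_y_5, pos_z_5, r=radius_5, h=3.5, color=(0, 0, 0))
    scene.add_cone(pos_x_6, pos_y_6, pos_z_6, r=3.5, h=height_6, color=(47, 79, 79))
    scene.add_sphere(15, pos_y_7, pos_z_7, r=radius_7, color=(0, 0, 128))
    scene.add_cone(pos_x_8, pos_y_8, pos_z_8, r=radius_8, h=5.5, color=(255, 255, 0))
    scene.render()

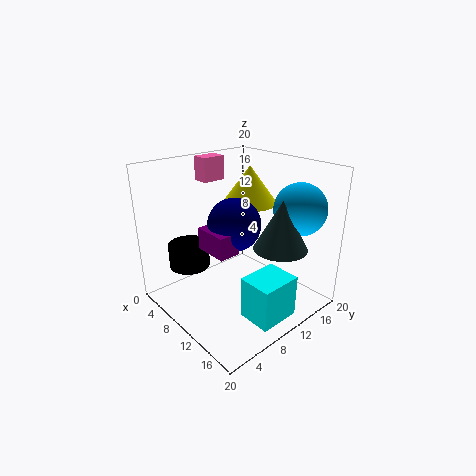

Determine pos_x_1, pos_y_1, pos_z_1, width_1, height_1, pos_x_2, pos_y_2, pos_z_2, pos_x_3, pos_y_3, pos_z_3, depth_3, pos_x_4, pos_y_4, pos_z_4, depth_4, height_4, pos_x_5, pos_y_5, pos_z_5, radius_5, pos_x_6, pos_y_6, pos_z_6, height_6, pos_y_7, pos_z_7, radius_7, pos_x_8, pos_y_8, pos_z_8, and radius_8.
pos_x_1 = 15
pos_y_1 = 6
pos_z_1 = 2
width_1 = 4.5
height_1 = 5.5
pos_x_2 = 16
pos_y_2 = 15.5
pos_z_2 = 14.5
pos_x_3 = 1
pos_y_3 = 9.5
pos_z_3 = 16.5
depth_3 = 3.5
pos_x_4 = 13
pos_y_4 = 1.5
pos_z_4 = 12.5
depth_4 = 2.5
height_4 = 2.5
pos_x_5 = 3.5
pos_y_5 = 6
pos_z_5 = 4.5
radius_5 = 3
pos_x_6 = 16
pos_y_6 = 12
pos_z_6 = 10
height_6 = 6.5
pos_y_7 = 5
pos_z_7 = 15
radius_7 = 3
pos_x_8 = 7.5
pos_y_8 = 14.5
pos_z_8 = 13.5
radius_8 = 4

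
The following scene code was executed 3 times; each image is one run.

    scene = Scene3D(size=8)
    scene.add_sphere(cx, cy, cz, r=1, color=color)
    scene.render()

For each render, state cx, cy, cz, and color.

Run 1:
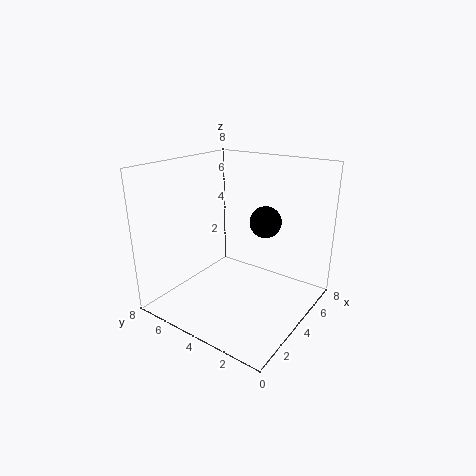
cx = 7
cy = 4
cz = 4
color = 'black'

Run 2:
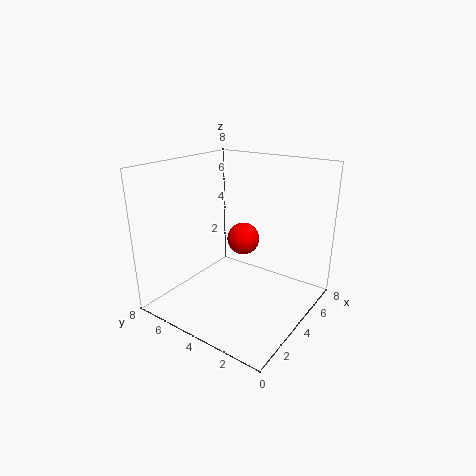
cx = 6
cy = 5
cz = 3
color = 'red'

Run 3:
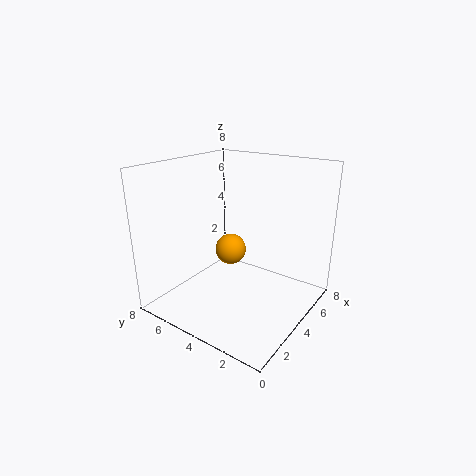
cx = 6
cy = 6
cz = 2
color = 'orange'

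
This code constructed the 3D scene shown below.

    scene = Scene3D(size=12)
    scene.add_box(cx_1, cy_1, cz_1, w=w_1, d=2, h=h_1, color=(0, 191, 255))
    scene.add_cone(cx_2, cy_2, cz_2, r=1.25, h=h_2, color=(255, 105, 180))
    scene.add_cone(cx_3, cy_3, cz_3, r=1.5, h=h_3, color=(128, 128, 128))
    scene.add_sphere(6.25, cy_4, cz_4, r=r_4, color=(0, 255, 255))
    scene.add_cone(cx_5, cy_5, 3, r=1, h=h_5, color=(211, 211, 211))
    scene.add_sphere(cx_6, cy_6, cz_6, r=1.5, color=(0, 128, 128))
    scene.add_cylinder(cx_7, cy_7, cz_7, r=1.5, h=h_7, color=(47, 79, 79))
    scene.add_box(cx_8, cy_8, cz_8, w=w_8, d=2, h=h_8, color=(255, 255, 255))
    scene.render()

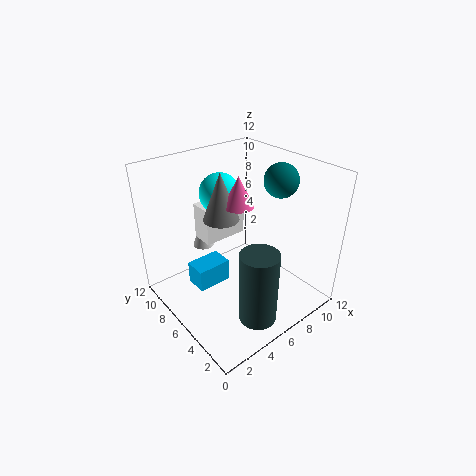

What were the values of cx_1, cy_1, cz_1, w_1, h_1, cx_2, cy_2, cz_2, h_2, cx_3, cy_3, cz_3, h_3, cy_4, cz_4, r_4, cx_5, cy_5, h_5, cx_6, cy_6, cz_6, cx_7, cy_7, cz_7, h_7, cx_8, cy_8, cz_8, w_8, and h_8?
cx_1 = 2.75
cy_1 = 7
cz_1 = 1.25
w_1 = 3
h_1 = 2
cx_2 = 6.25
cy_2 = 6.25
cz_2 = 8.75
h_2 = 2.5
cx_3 = 5.25
cy_3 = 7.25
cz_3 = 7.5
h_3 = 4
cy_4 = 8.75
cz_4 = 9
r_4 = 1.75
cx_5 = 5.75
cy_5 = 11
h_5 = 3
cx_6 = 10.5
cy_6 = 5.75
cz_6 = 10
cx_7 = 4.75
cy_7 = 2
cz_7 = 1
h_7 = 6
cx_8 = 4.5
cy_8 = 8.25
cz_8 = 4.75
w_8 = 4
h_8 = 3.25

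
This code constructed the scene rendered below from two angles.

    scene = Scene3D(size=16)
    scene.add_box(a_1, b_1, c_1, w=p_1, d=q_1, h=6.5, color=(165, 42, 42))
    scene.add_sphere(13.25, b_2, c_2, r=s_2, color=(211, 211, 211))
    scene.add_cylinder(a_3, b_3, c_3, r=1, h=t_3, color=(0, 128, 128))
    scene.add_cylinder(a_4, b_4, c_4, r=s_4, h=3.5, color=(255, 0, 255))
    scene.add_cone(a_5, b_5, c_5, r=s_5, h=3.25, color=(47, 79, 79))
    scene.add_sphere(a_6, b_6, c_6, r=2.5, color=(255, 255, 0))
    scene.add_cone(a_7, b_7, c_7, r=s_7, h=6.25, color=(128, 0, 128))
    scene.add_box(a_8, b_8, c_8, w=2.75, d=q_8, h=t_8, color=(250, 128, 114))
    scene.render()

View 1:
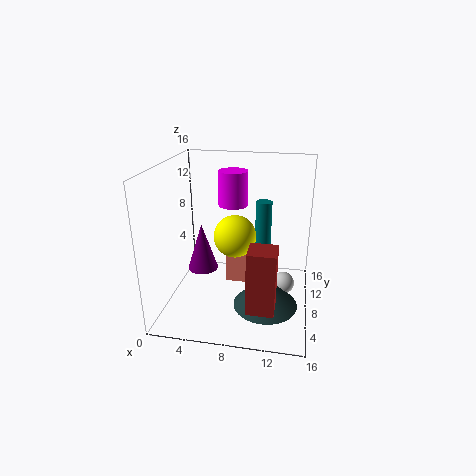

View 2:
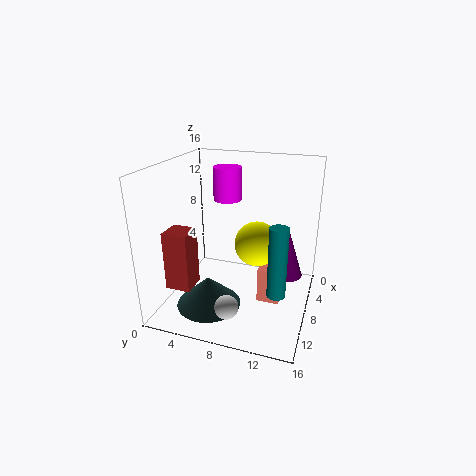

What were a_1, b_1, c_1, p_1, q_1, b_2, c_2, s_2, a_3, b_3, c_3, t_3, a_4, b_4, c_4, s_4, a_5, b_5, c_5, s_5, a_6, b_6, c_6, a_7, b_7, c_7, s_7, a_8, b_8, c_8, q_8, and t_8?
a_1 = 10, b_1 = 1.25, c_1 = 3, p_1 = 2.75, q_1 = 2.75, b_2 = 8.5, c_2 = 2.5, s_2 = 1.25, a_3 = 10.25, b_3 = 13, c_3 = 3, t_3 = 7.75, a_4 = 7.75, b_4 = 6.75, c_4 = 12.25, s_4 = 1.5, a_5 = 11.5, b_5 = 5.75, c_5 = 1.25, s_5 = 3.5, a_6 = 7.25, b_6 = 10, c_6 = 7.25, a_7 = 2.25, b_7 = 12.75, c_7 = 1, s_7 = 2, a_8 = 6, b_8 = 10.5, c_8 = 0.75, q_8 = 2.5, t_8 = 4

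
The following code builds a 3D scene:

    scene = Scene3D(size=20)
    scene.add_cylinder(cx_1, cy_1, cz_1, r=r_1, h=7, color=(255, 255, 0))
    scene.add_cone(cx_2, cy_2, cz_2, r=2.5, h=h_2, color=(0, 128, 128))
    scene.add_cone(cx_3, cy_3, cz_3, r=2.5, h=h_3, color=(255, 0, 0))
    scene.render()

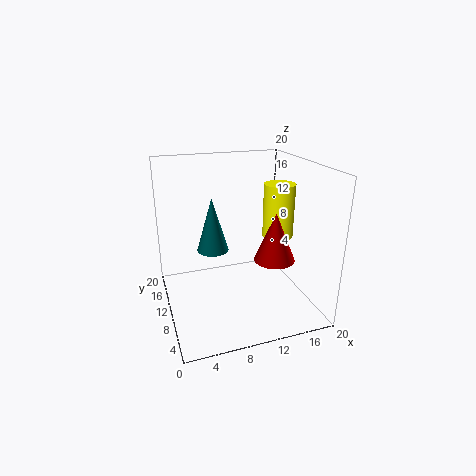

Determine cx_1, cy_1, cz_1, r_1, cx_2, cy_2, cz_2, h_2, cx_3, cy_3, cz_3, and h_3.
cx_1 = 14.5
cy_1 = 7
cz_1 = 11
r_1 = 2
cx_2 = 8
cy_2 = 16.5
cz_2 = 5.5
h_2 = 8.5
cx_3 = 12.5
cy_3 = 3.5
cz_3 = 9.5
h_3 = 6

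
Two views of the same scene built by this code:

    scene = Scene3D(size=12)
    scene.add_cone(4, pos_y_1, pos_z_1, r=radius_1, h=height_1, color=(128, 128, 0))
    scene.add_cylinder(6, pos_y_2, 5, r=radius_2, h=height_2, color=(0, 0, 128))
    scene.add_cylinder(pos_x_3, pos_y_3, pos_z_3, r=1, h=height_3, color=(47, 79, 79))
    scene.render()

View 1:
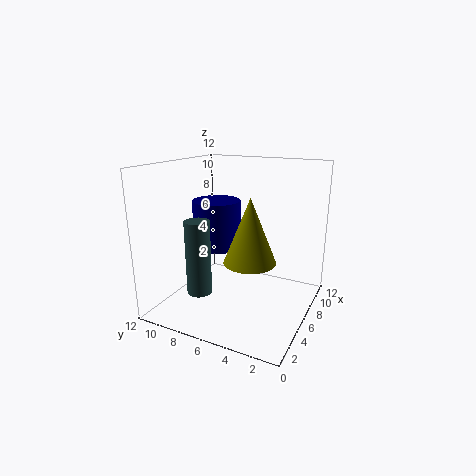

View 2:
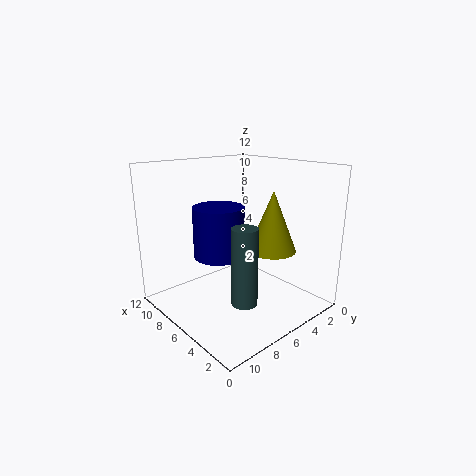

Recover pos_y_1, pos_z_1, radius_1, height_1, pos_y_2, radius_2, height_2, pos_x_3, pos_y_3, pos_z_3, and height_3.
pos_y_1 = 4, pos_z_1 = 5, radius_1 = 2, height_1 = 5, pos_y_2 = 8, radius_2 = 2, height_2 = 4, pos_x_3 = 3, pos_y_3 = 8, pos_z_3 = 2, height_3 = 6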